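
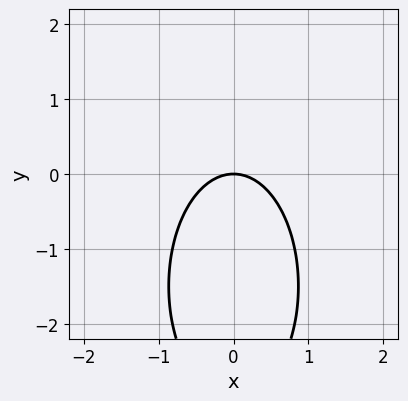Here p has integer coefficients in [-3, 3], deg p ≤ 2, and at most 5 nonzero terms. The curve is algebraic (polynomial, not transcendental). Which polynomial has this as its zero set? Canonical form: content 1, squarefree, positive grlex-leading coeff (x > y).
3*x^2 + y^2 + 3*y

First, the degree is 2 — a generic line meets the curve in up to 2 points.
Next, symmetries: the x ↦ −x reflection is a symmetry, so x appears only in even powers.
Next, from the axis intercepts and sections: it meets the x-axis at x = 0 (among the integer gridlines); it meets the y-axis at y = 0 (among the integer gridlines).
Finally, putting this together gives p.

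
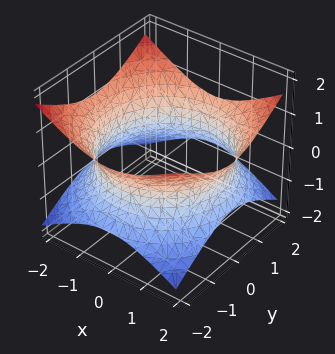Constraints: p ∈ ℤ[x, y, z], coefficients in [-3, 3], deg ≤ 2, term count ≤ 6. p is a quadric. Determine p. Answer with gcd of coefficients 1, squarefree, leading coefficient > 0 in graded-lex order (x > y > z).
x^2 + y^2 - 2*z^2 - 3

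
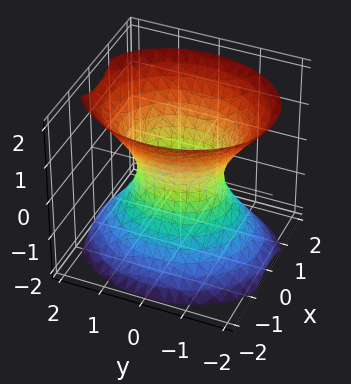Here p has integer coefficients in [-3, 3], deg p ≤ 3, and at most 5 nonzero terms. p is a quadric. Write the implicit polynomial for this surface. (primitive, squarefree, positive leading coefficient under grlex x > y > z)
The degree is 2 — one connected sheet with a waist; a quadric.
Symmetries: mirror symmetry z ↦ −z ⇒ only even powers of z; mirror symmetry y ↦ −y ⇒ only even powers of y; it's symmetric under x → −x, forcing even powers of x.
Observable constraints: it misses every integer gridline on the z-axis; among the integer gridlines, it crosses the y-axis at y ∈ {-1, 1}.
Fitting integer coefficients to these (and the overall shape) gives p.

3*x^2 + 2*y^2 - 2*z^2 - 2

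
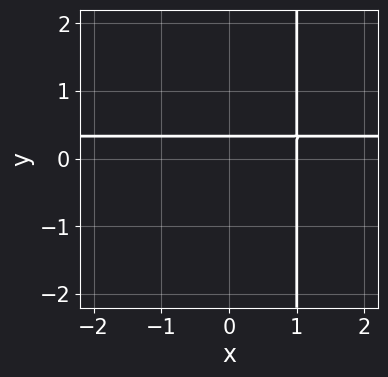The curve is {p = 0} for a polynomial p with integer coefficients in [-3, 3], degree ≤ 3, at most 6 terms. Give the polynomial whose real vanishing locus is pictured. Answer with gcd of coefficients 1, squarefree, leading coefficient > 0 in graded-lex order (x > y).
3*x*y - x - 3*y + 1

(a) deg p = 2. A generic line meets the curve in up to 2 points.
(b) From the axis intercepts and sections: it crosses the x-axis at the gridline x = 1.
(c) Solving for integer coefficients yields p as stated.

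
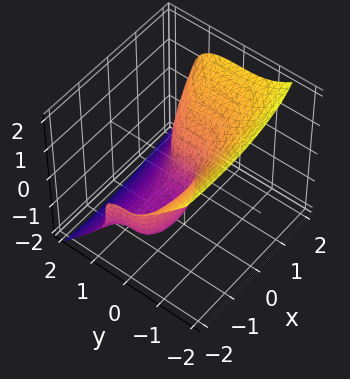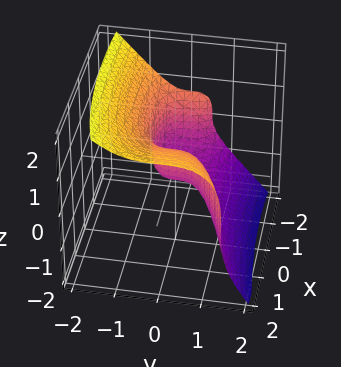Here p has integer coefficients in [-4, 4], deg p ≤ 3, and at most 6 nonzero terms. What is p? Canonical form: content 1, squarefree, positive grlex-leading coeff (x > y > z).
3*y^3 + 2*z^3 - x^2 - 2*x

First, degree: a generic line meets the surface in up to 3 points, so deg p = 3.
Then, observable constraints: among the integer gridlines, it crosses the x-axis at x ∈ {-2, 0}; one y-axis crossing is at y = 0; it crosses the z-axis at the gridline z = 0.
Finally, putting this together gives p.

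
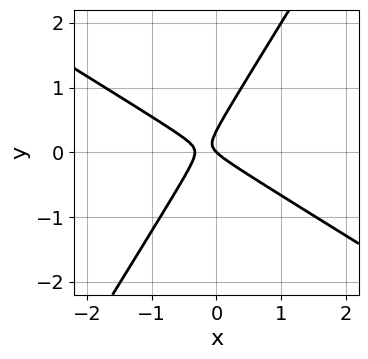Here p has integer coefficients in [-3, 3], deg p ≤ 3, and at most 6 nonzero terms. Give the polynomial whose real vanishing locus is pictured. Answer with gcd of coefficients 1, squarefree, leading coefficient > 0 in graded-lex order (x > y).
First, deg p = 2. No degree-1 curve has this shape.
Next, observable constraints: it crosses the y-axis at the gridline y = 0; it crosses the x-axis at the gridline x = 0.
Finally, solving for integer coefficients yields p as stated.

3*x^2 + 3*x*y - 3*y^2 + x + y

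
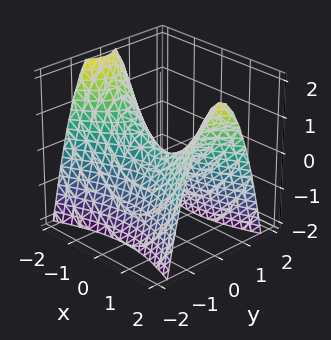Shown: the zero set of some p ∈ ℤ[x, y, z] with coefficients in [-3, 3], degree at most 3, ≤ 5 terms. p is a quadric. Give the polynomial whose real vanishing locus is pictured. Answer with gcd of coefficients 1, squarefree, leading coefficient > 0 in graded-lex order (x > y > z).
First, deg p = 2.
Then, symmetries: mirror symmetry y ↦ −y ⇒ only even powers of y; mirror symmetry x ↦ −x ⇒ only even powers of x.
Then, reading off the gridlines: it crosses the y-axis at the gridline y = 0; it meets the x-axis at x = 0 (among the integer gridlines); one z-axis crossing is at z = 0.
Finally, fitting integer coefficients to these (and the overall shape) gives p.

x^2 - 3*y^2 - 2*z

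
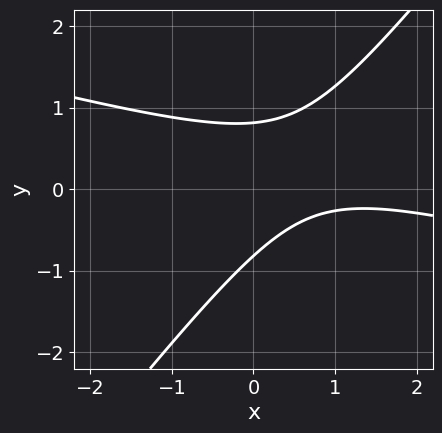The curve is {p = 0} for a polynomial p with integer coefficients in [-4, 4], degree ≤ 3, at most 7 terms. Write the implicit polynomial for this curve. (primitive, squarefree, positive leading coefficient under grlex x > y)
x^2 + 3*x*y - 3*y^2 - 2*x + 2

(a) The degree is 2 — no degree-1 curve has this shape.
(b) Against the integer gridlines: the curve avoids every integer x-axis point in the box.
(c) The integer polynomial consistent with all of this is the stated p.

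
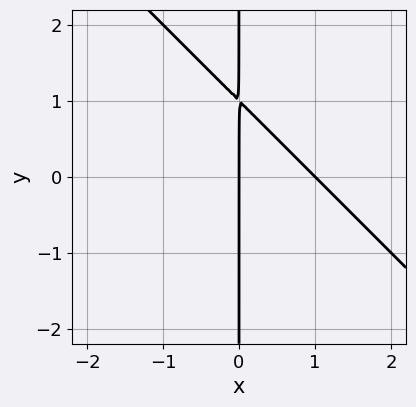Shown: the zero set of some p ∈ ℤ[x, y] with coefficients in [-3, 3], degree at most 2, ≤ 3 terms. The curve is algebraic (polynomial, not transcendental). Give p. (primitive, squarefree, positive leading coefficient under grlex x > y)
x^2 + x*y - x

deg p = 2.
Reading off the gridlines: every point of the y-axis in the box is on the curve; the x-axis gridline crossings are at x ∈ {0, 1}.
Putting this together gives p.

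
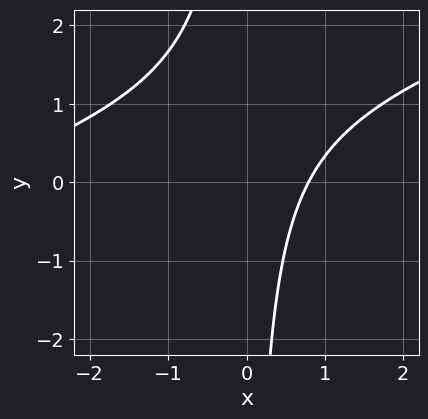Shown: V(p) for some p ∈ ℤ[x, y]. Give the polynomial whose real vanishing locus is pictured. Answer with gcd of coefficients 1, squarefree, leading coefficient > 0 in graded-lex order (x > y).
x^2 - 3*x*y + 3*x - 3

(a) Degree: a generic line meets the curve in up to 2 points, so deg p = 2.
(b) Against the integer gridlines: no y-intercept at any integer in the box.
(c) Together with the visible shape, these determine p as stated.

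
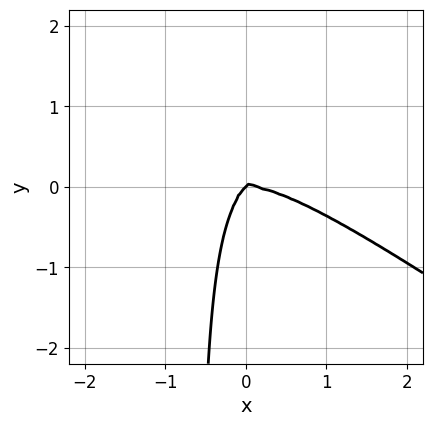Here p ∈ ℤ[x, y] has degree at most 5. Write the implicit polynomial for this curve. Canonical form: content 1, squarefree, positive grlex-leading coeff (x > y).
1. The degree is 4 — a generic line meets the curve in up to 4 points.
2. From the visible intercepts: it crosses the x-axis at the gridline x = 0; it crosses the y-axis at the gridline y = 0.
3. The integer polynomial consistent with all of this is the stated p.

x^4 + 3*x*y^3 + x^2*y - 3*x*y^2 + 2*y^3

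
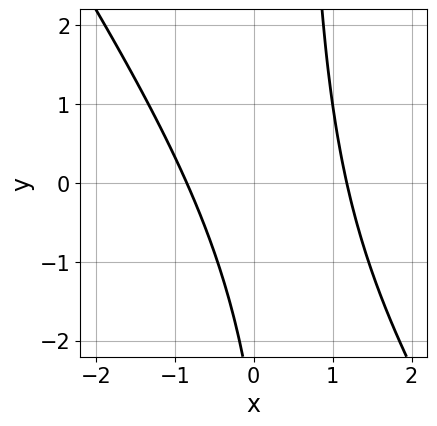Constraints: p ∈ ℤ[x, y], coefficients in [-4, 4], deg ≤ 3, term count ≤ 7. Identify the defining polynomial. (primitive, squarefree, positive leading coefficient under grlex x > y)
deg p = 2. No degree-1 curve has this shape.
From the visible intercepts: it misses every integer gridline on the y-axis.
Solving for integer coefficients yields p as stated.

3*x^2 + 2*x*y - x - y - 3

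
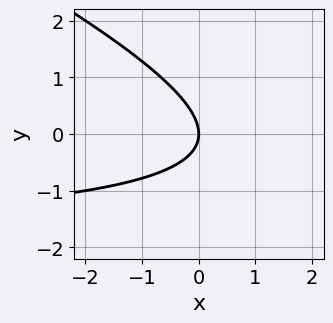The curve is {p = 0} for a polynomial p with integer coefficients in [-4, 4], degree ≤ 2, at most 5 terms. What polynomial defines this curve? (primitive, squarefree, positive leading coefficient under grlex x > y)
1. deg p = 2. The shape is more complex than any degree-1 curve.
2. Checking where it meets the axes: it crosses the x-axis at the gridline x = 0; one y-axis crossing is at y = 0.
3. Fitting integer coefficients to these (and the overall shape) gives p.

x*y + 2*y^2 + 2*x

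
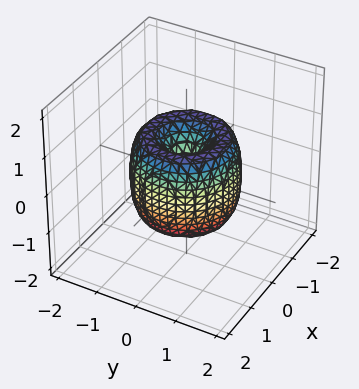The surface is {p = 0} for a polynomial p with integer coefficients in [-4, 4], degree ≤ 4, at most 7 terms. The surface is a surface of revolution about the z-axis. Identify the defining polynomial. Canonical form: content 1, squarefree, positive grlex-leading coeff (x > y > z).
2*x^4 + 4*x^2*y^2 + 2*y^4 - 3*x^2 - 3*y^2 + z^2

(a) deg p = 4. The shape is more complex than any degree-3 surface.
(b) Symmetries: rotational symmetry about the z-axis ⇒ p depends on x, y only through x² + y².
(c) From the axis intercepts and sections: one z-axis crossing is at z = 0; it meets the x-axis at x = 0 (among the integer gridlines).
(d) Solving for integer coefficients yields p as stated.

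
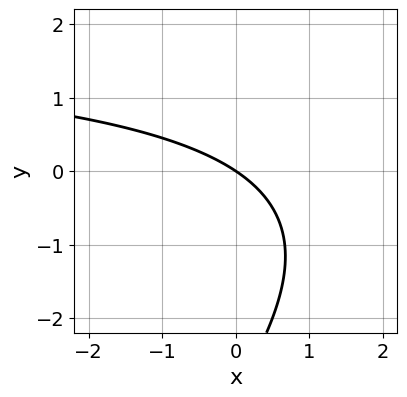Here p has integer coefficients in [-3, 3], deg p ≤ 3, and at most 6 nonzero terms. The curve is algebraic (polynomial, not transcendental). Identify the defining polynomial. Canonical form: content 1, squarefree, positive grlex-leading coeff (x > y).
x*y - y^2 - 2*x - 3*y

1. The degree is 2 — no degree-1 curve has this shape.
2. Checking where it meets the axes: it crosses the x-axis at the gridline x = 0; one y-axis crossing is at y = 0.
3. Together with the visible shape, these determine p as stated.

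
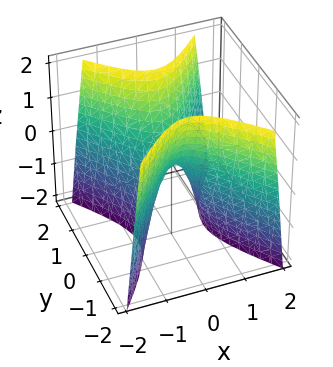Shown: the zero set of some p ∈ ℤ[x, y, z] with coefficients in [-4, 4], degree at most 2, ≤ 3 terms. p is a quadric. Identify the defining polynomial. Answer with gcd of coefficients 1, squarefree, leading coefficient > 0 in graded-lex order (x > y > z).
3*x^2 - 2*y^2 + z

The degree is 2 — a hyperbolic paraboloid; a quadric.
Symmetries: it's symmetric under y → −y, forcing even powers of y; the x ↦ −x reflection is a symmetry, so x appears only in even powers.
Reading off the gridlines: one y-axis crossing is at y = 0; it meets the z-axis at z = 0 (among the integer gridlines).
Putting this together gives p.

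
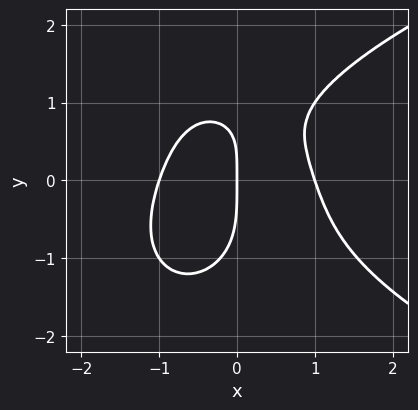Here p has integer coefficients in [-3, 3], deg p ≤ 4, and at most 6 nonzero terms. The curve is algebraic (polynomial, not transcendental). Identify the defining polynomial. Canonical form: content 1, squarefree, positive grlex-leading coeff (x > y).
Degree: a generic line meets the curve in up to 4 points, so deg p = 4.
Checking where it meets the axes: it crosses the y-axis at the gridline y = 0; among the integer gridlines, it crosses the x-axis at x ∈ {-1, 0, 1}.
Together with the visible shape, these determine p as stated.

x^2*y^2 + y^4 - 3*x^3 - 2*x*y + 3*x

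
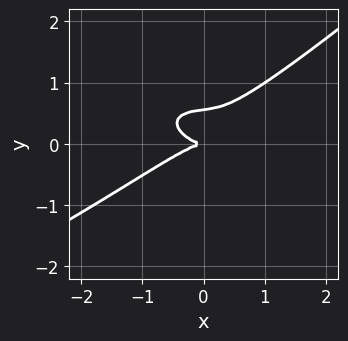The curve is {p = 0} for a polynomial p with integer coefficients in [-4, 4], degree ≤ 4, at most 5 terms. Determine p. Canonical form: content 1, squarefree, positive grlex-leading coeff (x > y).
First, deg p = 4. No degree-3 curve has this shape.
Next, against the integer gridlines: it meets the y-axis at y = 0 (among the integer gridlines); it meets the x-axis at x = 0 (among the integer gridlines).
Finally, these observations pin down the coefficients.

x*y^3 - y^4 + x^3 - 3*y^3 + 2*y^2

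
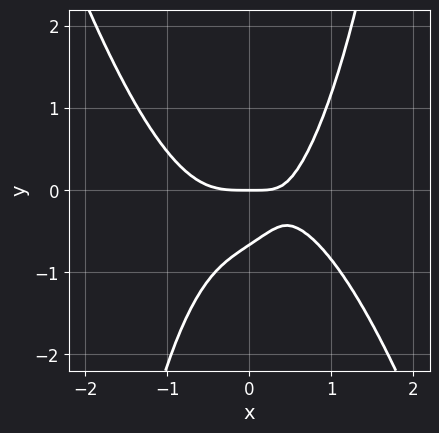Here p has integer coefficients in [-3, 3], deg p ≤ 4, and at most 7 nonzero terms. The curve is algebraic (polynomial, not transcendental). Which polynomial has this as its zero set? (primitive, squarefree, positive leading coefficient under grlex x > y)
3*x^4 + x^3*y + 2*x*y - 3*y^2 - 2*y

Degree: the shape is more complex than any degree-3 curve, so deg p = 4.
Reading off the gridlines: one y-axis crossing is at y = 0; it crosses the x-axis at the gridline x = 0.
The integer polynomial consistent with all of this is the stated p.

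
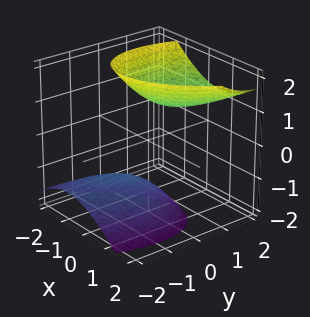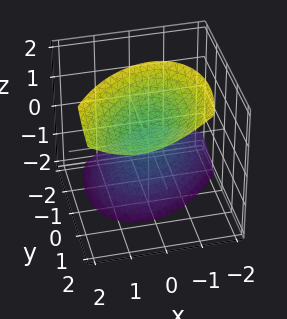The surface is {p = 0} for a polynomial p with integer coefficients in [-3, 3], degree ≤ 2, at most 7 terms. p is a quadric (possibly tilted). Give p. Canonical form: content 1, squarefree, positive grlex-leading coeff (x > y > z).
3*x^2 - 2*x*y + 2*y^2 - 3*y*z - 2*z^2 + 3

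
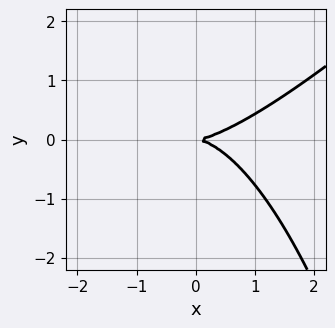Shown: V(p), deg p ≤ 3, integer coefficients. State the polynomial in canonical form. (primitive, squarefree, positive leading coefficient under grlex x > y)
(a) Degree: no degree-2 curve has this shape, so deg p = 3.
(b) From the axis intercepts and sections: one y-axis crossing is at y = 0; it meets the x-axis at x = 0 (among the integer gridlines).
(c) Fitting integer coefficients to these (and the overall shape) gives p.

x^3 - x^2*y - 3*y^2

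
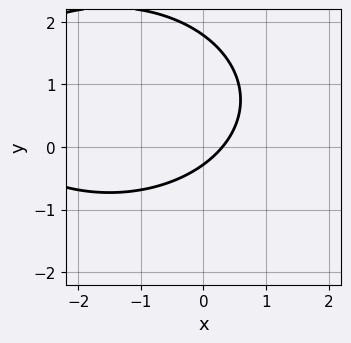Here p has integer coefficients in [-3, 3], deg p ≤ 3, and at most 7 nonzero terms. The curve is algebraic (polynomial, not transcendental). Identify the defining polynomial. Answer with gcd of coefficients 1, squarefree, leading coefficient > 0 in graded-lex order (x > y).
1. Degree: a generic line meets the curve in up to 2 points, so deg p = 2.
2. Putting this together gives p.

x^2 + 2*y^2 + 3*x - 3*y - 1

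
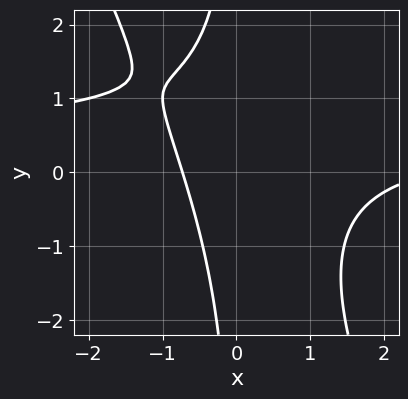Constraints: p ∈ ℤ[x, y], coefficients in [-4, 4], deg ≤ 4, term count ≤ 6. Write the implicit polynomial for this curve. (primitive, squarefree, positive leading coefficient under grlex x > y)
deg p = 3. No degree-2 curve has this shape.
Observable constraints: the curve avoids every integer y-axis point in the box.
Putting this together gives p.

2*x^2*y + x*y^2 - x^2 + 2*x + 2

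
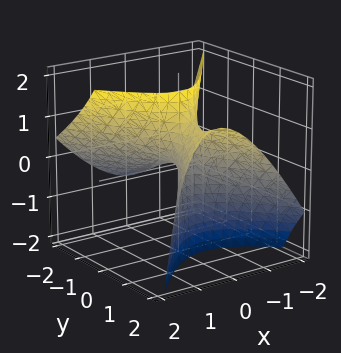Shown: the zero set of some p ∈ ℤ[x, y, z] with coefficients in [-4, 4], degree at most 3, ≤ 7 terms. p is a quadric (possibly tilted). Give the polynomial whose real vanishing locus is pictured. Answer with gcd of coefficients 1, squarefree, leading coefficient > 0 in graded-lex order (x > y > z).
2*x^2 - x*z - y^2 + 2*y*z - z

1. deg p = 2. A generic line meets the surface in up to 2 points.
2. From the axis intercepts and sections: it meets the x-axis at x = 0 (among the integer gridlines); one y-axis crossing is at y = 0; one z-axis crossing is at z = 0.
3. Fitting integer coefficients to these (and the overall shape) gives p.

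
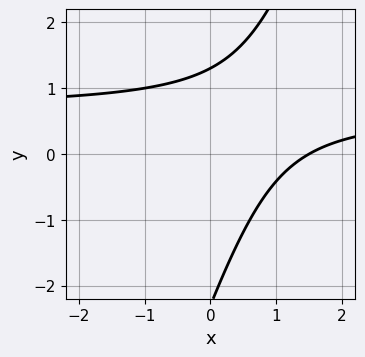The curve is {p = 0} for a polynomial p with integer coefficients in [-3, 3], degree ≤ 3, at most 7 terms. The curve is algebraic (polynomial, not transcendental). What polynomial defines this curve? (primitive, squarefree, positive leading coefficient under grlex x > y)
3*x*y - y^2 - 2*x - y + 3

Degree: a generic line meets the curve in up to 2 points, so deg p = 2.
Solving for integer coefficients yields p as stated.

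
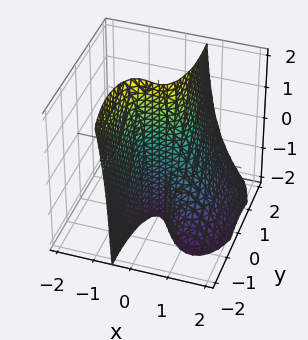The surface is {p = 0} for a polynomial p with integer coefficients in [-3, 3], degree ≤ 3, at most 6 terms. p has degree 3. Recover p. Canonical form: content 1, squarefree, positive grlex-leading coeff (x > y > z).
3*x^3 + 2*x^2*z + x*y^2 - 2*x^2 - 2*y

deg p = 3.
Against the integer gridlines: one y-axis crossing is at y = 0; it meets the x-axis at x = 0 (among the integer gridlines); every point of the z-axis in the box is on the surface.
Together with the visible shape, these determine p as stated.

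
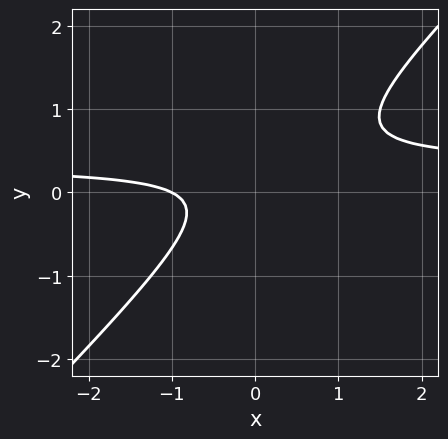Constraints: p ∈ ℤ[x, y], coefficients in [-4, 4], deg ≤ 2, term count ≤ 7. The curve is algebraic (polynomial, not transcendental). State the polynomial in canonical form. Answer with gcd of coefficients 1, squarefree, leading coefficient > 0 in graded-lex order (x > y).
1. The degree is 2 — no degree-1 curve has this shape.
2. Checking where it meets the axes: no y-intercept at any integer in the box; one x-axis crossing is at x = -1.
3. These observations pin down the coefficients.

3*x*y - 3*y^2 - x + y - 1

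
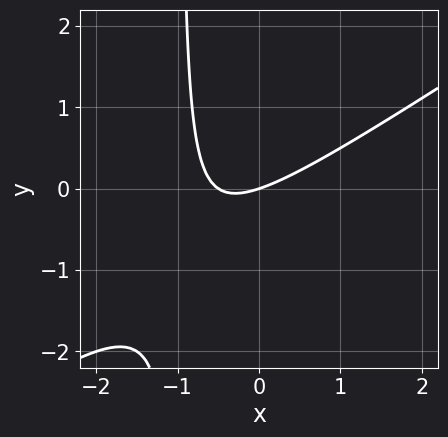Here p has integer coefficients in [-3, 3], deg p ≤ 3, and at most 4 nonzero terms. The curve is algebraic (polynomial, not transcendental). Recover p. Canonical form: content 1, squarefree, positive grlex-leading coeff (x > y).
2*x^2 - 3*x*y + x - 3*y

First, deg p = 2.
Next, from the visible intercepts: one y-axis crossing is at y = 0; it meets the x-axis at x = 0 (among the integer gridlines).
Finally, the integer polynomial consistent with all of this is the stated p.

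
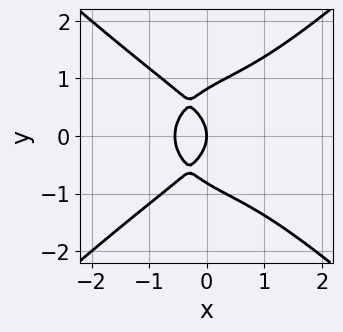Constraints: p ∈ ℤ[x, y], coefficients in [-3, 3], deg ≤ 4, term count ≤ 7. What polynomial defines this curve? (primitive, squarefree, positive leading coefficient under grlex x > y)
2*x^4 - 3*y^4 + 3*x^2 + 2*y^2 + 2*x

(a) The degree is 4 — the shape is more complex than any degree-3 curve.
(b) Symmetries: the y ↦ −y reflection is a symmetry, so y appears only in even powers.
(c) Checking where it meets the axes: one x-axis crossing is at x = 0; it meets the y-axis at y = 0 (among the integer gridlines).
(d) Solving for integer coefficients yields p as stated.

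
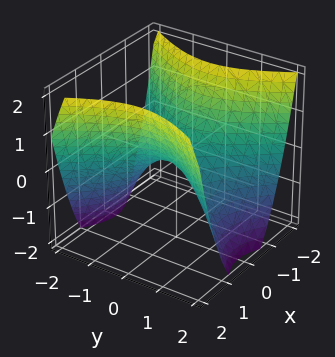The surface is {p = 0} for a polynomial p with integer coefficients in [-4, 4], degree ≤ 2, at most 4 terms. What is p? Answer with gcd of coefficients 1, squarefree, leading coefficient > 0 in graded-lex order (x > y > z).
1. deg p = 2. A saddle surface; a quadric.
2. Symmetries: mirror symmetry y ↦ −y ⇒ only even powers of y; it's symmetric under x → −x, forcing even powers of x.
3. Reading off the gridlines: one z-axis crossing is at z = 0; it meets the y-axis at y = 0 (among the integer gridlines); it crosses the x-axis at the gridline x = 0.
4. These observations pin down the coefficients.

3*x^2 - 2*y^2 - 3*z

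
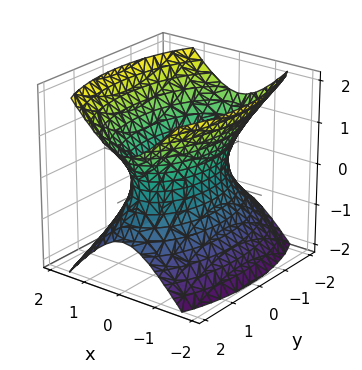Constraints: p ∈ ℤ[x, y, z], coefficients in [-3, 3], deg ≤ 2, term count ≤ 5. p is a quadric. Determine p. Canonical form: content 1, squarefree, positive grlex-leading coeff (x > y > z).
3*x^2 + y^2 - 2*z^2 - 2

1. deg p = 2.
2. Symmetries: the z ↦ −z reflection is a symmetry, so z appears only in even powers; it's symmetric under y → −y, forcing even powers of y; mirror symmetry x ↦ −x ⇒ only even powers of x.
3. Observable constraints: no z-intercept at any integer in the box.
4. Putting this together gives p.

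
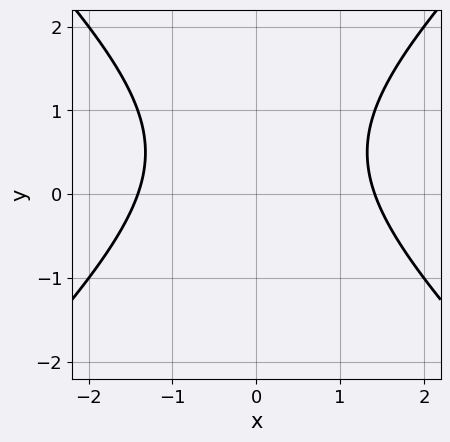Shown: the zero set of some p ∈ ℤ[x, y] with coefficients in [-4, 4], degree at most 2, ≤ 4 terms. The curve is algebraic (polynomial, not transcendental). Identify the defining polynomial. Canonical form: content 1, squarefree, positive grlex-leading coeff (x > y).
x^2 - y^2 + y - 2

(a) Degree: no degree-1 curve has this shape, so deg p = 2.
(b) Symmetries: it's symmetric under x → −x, forcing even powers of x.
(c) Checking where it meets the axes: no y-intercept at any integer in the box.
(d) The integer polynomial consistent with all of this is the stated p.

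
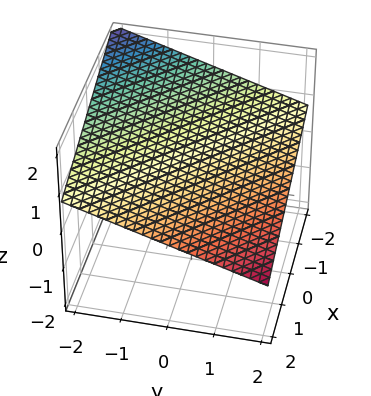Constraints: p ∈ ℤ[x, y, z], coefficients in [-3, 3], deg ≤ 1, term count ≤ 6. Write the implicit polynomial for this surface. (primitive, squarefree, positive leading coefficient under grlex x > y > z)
(a) Degree: the surface is flat (a plane), so deg p = 1.
(b) From the visible intercepts: it meets the x-axis at x = 2 (among the integer gridlines); one y-axis crossing is at y = 2.
(c) Putting this together gives p.

x + y + 3*z - 2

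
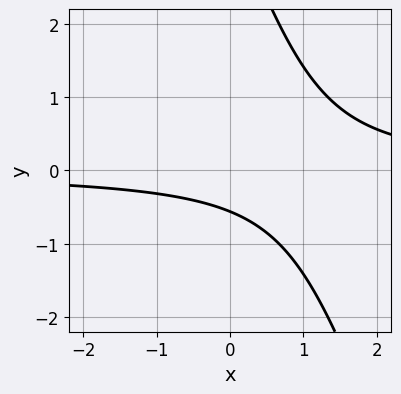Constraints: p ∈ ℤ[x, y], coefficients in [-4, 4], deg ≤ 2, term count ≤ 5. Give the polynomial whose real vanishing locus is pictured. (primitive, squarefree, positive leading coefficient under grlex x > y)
(a) The degree is 2 — no degree-1 curve has this shape.
(b) Observable constraints: the curve avoids every integer x-axis point in the box.
(c) The integer polynomial consistent with all of this is the stated p.

3*x*y + y^2 - 3*y - 2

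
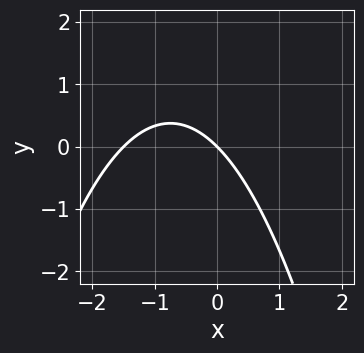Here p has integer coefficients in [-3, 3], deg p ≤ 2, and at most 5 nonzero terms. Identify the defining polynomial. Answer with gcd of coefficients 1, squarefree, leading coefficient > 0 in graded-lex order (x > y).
2*x^2 + 3*x + 3*y

1. The degree is 2 — the shape is more complex than any degree-1 curve.
2. Observable constraints: it meets the y-axis at y = 0 (among the integer gridlines); one x-axis crossing is at x = 0.
3. The integer polynomial consistent with all of this is the stated p.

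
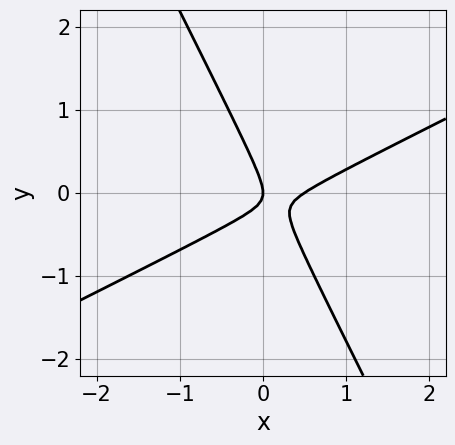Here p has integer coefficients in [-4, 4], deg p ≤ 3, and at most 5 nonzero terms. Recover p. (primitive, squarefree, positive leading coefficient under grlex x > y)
2*x^2 - 3*x*y - 2*y^2 - x

(a) deg p = 2. No degree-1 curve has this shape.
(b) From the visible intercepts: it meets the y-axis at y = 0 (among the integer gridlines); it crosses the x-axis at the gridline x = 0.
(c) Assembling these constraints gives the stated polynomial.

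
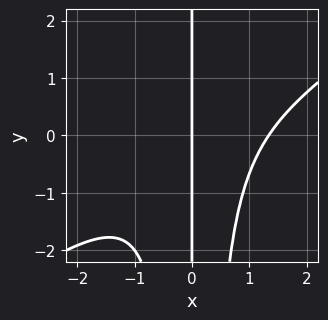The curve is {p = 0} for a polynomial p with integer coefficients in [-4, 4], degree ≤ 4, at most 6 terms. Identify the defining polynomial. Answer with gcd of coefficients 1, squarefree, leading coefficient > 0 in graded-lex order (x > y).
2*x^4 - 3*x^3*y - x^3 - 3*x

First, degree: the shape is more complex than any degree-3 curve, so deg p = 4.
Then, against the integer gridlines: the visible y-axis segment lies entirely on the curve; it meets the x-axis at x = 0 (among the integer gridlines).
Finally, the integer polynomial consistent with all of this is the stated p.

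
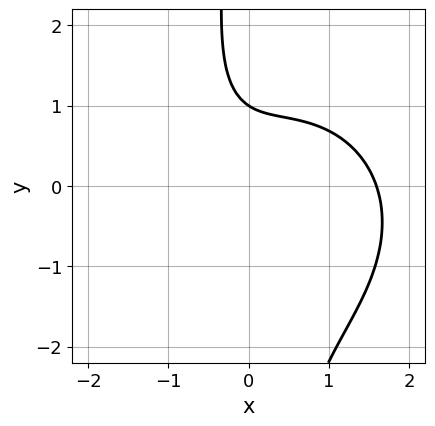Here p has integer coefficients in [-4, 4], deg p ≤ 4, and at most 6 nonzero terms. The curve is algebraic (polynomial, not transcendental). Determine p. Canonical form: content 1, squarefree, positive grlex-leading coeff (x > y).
2*x^3 + 2*x*y^2 - 2*x^2 + 3*y - 3

deg p = 3. A generic line meets the curve in up to 3 points.
From the axis intercepts and sections: it meets the y-axis at y = 1 (among the integer gridlines).
Fitting integer coefficients to these (and the overall shape) gives p.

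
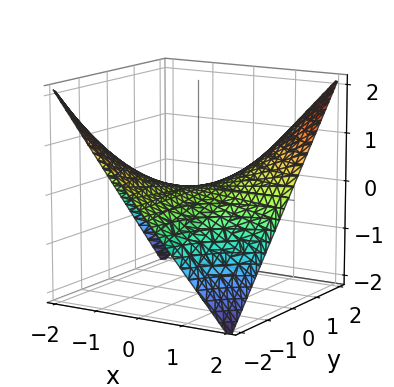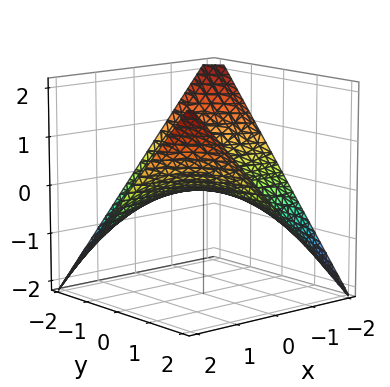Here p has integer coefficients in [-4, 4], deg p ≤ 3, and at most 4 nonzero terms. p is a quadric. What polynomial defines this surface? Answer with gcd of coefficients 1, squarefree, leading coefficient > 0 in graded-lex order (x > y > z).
(a) deg p = 2. A hyperbolic paraboloid; a quadric.
(b) Against the integer gridlines: every point of the x-axis in the box is on the surface; it crosses the z-axis at the gridline z = 0.
(c) Together with the visible shape, these determine p as stated. Check: (0, -2, 0) on the y-axis lies on the surface, and p(0, -2, 0) = 0. ✓

x*y - 2*z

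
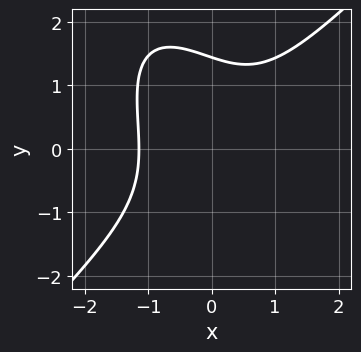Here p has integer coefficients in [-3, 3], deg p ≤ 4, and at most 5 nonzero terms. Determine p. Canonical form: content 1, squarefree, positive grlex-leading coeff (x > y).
2*x^3 - x*y^2 - y^3 + 3

The degree is 3 — the shape is more complex than any degree-2 curve.
The integer polynomial consistent with all of this is the stated p.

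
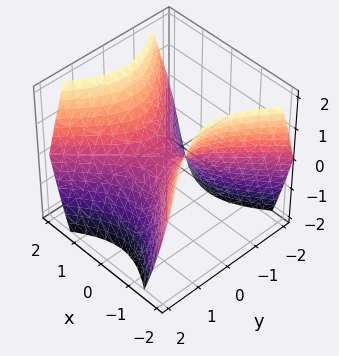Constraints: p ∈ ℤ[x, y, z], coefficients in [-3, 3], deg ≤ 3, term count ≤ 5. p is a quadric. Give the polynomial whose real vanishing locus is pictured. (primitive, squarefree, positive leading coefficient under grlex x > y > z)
The degree is 2 — a saddle surface; a quadric.
Symmetries: mirror symmetry y ↦ −y ⇒ only even powers of y; it's symmetric under x → −x, forcing even powers of x.
Reading off the gridlines: one z-axis crossing is at z = 0; one x-axis crossing is at x = 0; it crosses the y-axis at the gridline y = 0.
Together with the visible shape, these determine p as stated.

x^2 - y^2 - z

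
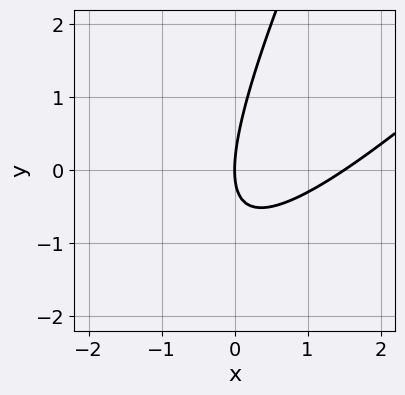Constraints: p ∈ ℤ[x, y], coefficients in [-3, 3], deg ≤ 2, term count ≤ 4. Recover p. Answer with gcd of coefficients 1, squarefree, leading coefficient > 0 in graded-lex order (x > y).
2*x^2 - 3*x*y + y^2 - 3*x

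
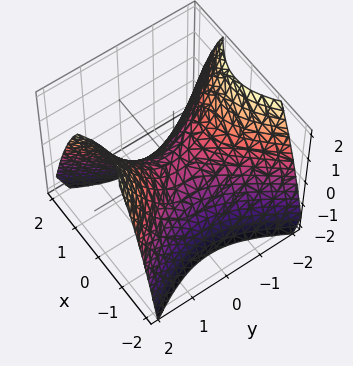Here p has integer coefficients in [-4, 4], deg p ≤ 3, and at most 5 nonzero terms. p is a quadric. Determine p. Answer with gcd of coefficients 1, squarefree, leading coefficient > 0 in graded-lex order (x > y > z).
3*x^2 - 2*y^2 + 3*z

First, degree: a hyperbolic paraboloid; a quadric, so deg p = 2.
Next, symmetries: the y ↦ −y reflection is a symmetry, so y appears only in even powers; it's symmetric under x → −x, forcing even powers of x.
Then, against the integer gridlines: one x-axis crossing is at x = 0; one y-axis crossing is at y = 0; one z-axis crossing is at z = 0.
Finally, putting this together gives p.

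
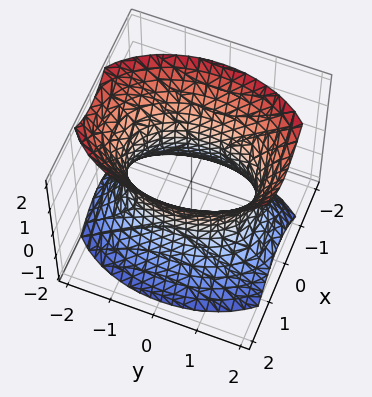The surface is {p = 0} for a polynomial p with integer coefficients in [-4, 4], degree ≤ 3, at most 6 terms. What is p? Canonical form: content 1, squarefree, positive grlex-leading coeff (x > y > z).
First, degree: an hourglass — one-sheet hyperboloid; a quadric, so deg p = 2.
Then, symmetries: the x ↦ −x reflection is a symmetry, so x appears only in even powers; it's symmetric under y → −y, forcing even powers of y; mirror symmetry z ↦ −z ⇒ only even powers of z.
Next, checking where it meets the axes: the x-axis gridline crossings are at x ∈ {-1, 1}; the surface avoids every integer z-axis point in the box.
Finally, these observations pin down the coefficients.

2*x^2 + y^2 - z^2 - 2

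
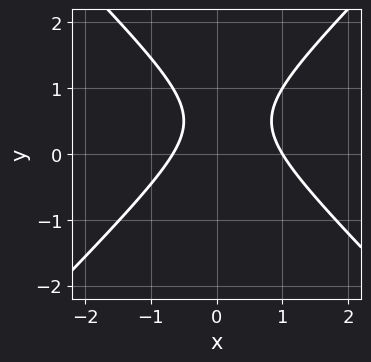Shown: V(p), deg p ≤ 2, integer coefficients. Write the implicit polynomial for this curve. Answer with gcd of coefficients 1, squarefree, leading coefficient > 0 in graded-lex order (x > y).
The degree is 2 — no degree-1 curve has this shape.
Against the integer gridlines: it crosses the x-axis at the gridline x = 1; it misses every integer gridline on the y-axis.
Assembling these constraints gives the stated polynomial.

3*x^2 - 3*y^2 - x + 3*y - 2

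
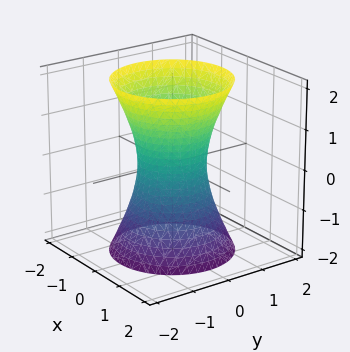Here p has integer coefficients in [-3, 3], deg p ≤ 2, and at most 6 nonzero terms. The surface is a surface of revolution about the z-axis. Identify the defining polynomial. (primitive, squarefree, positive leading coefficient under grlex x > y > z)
3*x^2 + 3*y^2 - z^2 - 2

1. deg p = 2.
2. Symmetry: the z-axis is an axis of rotation, so x and y enter only as x² + y².
3. Checking where it meets the axes: a circular section at z = 2 has radius between 1 and 2; it misses every integer gridline on the z-axis.
4. Matching integer coefficients to the picture gives p.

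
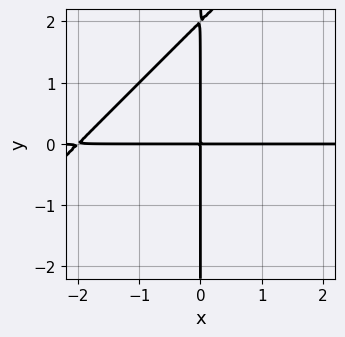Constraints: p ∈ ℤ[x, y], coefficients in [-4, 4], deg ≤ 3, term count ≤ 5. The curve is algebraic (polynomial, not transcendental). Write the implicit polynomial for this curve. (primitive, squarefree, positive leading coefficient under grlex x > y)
x^2*y - x*y^2 + 2*x*y

(a) deg p = 3. A generic line meets the curve in up to 3 points.
(b) Reading off the gridlines: the visible x-axis segment lies entirely on the curve; every point of the y-axis in the box is on the curve.
(c) Matching integer coefficients to the picture gives p.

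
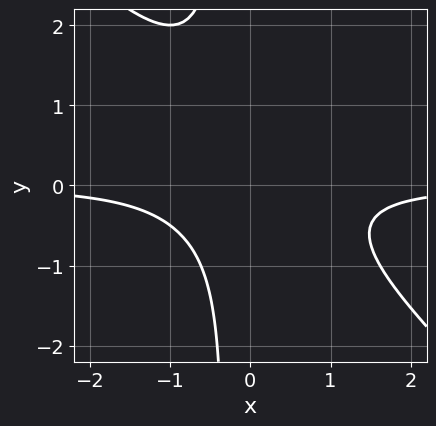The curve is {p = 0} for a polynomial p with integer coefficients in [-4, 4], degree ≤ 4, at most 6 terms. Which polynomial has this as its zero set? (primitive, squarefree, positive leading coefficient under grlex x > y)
3*x^2*y + 3*x*y^2 + y^2 + 2

1. Degree: the shape is more complex than any degree-2 curve, so deg p = 3.
2. Checking where it meets the axes: the curve avoids every integer y-axis point in the box; it misses every integer gridline on the x-axis.
3. Putting this together gives p.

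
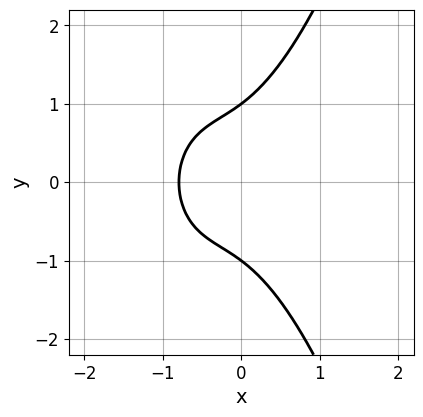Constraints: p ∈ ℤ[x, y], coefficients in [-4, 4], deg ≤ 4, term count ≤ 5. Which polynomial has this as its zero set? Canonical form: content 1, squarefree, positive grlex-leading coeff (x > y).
Degree: a generic line meets the curve in up to 3 points, so deg p = 3.
Symmetries: the y ↦ −y reflection is a symmetry, so y appears only in even powers.
From the visible intercepts: the y-axis gridline crossings are at y ∈ {-1, 1}.
The integer polynomial consistent with all of this is the stated p.

3*x^3 + 3*x^2 - 2*y^2 + 3*x + 2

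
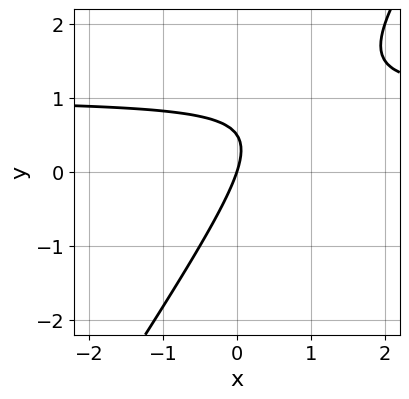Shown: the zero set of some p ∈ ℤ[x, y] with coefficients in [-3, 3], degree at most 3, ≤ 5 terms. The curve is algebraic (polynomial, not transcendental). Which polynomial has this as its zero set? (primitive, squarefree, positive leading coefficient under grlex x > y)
The degree is 2 — no degree-1 curve has this shape.
Checking where it meets the axes: it meets the x-axis at x = 0 (among the integer gridlines); one y-axis crossing is at y = 0.
Assembling these constraints gives the stated polynomial.

3*x*y - 2*y^2 - 3*x + y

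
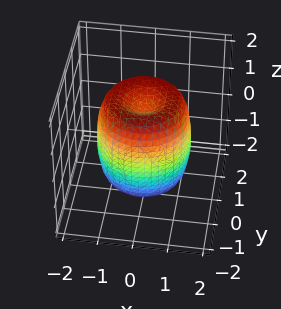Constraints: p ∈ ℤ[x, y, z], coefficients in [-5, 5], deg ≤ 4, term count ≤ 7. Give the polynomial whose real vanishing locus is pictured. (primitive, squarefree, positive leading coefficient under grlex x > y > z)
2*x^4 + 4*x^2*y^2 + 2*y^4 - 3*x^2 - 3*y^2 + z^2 - 1

Degree: the shape is more complex than any degree-3 surface, so deg p = 4.
By symmetry, every cross-section ⟂ z is a circle, so x, y appear only via x² + y².
Checking where it meets the axes: a circular section at z = -1 has radius between 1 and 2; the z-axis gridline crossings are at z ∈ {-1, 1}.
These observations pin down the coefficients.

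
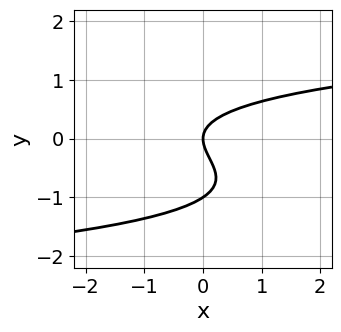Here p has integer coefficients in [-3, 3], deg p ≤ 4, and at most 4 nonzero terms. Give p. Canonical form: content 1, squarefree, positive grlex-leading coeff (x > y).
1. The degree is 3 — the shape is more complex than any degree-2 curve.
2. From the visible intercepts: the y-axis gridline crossings are at y ∈ {-1, 0}; it meets the x-axis at x = 0 (among the integer gridlines).
3. Assembling these constraints gives the stated polynomial.

3*y^3 + 3*y^2 - 2*x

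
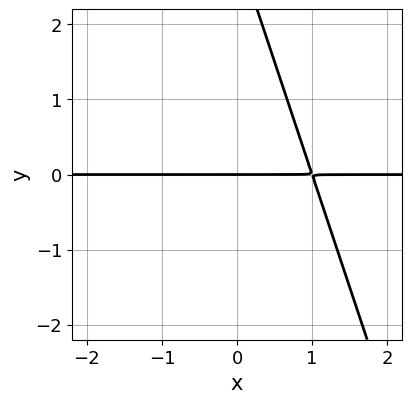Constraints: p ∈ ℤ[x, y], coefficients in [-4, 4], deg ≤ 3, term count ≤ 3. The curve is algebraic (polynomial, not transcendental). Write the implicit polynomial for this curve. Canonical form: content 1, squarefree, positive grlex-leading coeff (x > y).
deg p = 2. No degree-1 curve has this shape.
Observable constraints: the visible x-axis segment lies entirely on the curve; it crosses the y-axis at the gridline y = 0.
These observations pin down the coefficients.

3*x*y + y^2 - 3*y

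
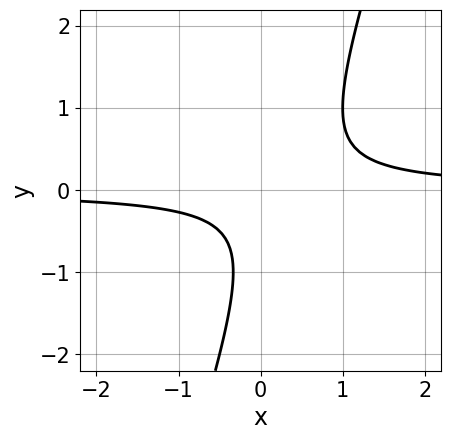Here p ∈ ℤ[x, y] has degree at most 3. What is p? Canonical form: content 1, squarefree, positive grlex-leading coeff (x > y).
3*x*y - y^2 - y - 1

(a) deg p = 2. No degree-1 curve has this shape.
(b) Observable constraints: the curve avoids every integer x-axis point in the box; the curve avoids every integer y-axis point in the box.
(c) Putting this together gives p.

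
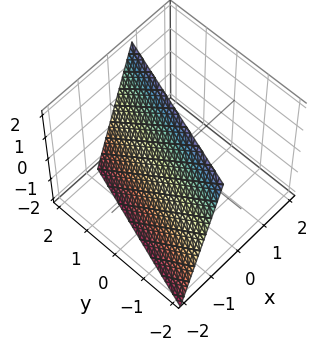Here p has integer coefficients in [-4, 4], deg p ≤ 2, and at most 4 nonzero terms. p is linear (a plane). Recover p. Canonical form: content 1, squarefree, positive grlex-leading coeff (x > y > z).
3*x - y - z + 2

First, the degree is 1 — every cross-section is a straight line — this is a plane.
Next, against the integer gridlines: it meets the z-axis at z = 2 (among the integer gridlines); one y-axis crossing is at y = 2.
Finally, matching integer coefficients to the picture gives p.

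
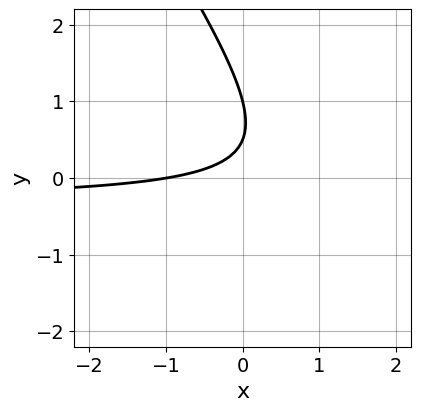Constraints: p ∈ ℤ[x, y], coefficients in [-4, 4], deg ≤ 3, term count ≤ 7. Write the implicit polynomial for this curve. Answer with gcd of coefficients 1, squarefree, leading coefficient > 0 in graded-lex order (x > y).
First, deg p = 2. The shape is more complex than any degree-1 curve.
Then, observable constraints: it crosses the y-axis at the gridline y = 1; it meets the x-axis at x = -1 (among the integer gridlines).
Finally, matching integer coefficients to the picture gives p.

3*x*y + 2*y^2 + x - 3*y + 1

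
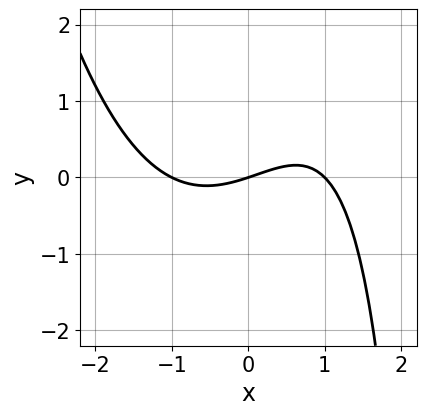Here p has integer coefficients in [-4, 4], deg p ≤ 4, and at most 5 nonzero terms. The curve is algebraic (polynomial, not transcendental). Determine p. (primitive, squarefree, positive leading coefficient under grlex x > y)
1. Degree: the shape is more complex than any degree-2 curve, so deg p = 3.
2. Reading off the gridlines: the x-axis gridline crossings are at x ∈ {-1, 0, 1}; one y-axis crossing is at y = 0.
3. These observations pin down the coefficients.

x^3 - x*y - x + 3*y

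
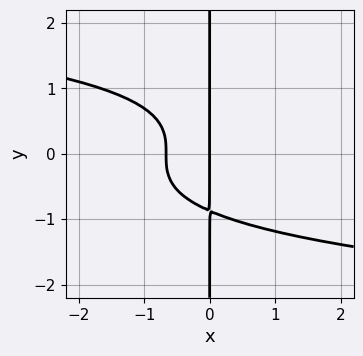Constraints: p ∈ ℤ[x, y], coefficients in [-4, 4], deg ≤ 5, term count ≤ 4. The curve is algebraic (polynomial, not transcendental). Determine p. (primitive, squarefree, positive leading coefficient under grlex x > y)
3*x*y^3 + 3*x^2 + 2*x

(a) deg p = 4. The shape is more complex than any degree-3 curve.
(b) Against the integer gridlines: every point of the y-axis in the box is on the curve; it meets the x-axis at x = 0 (among the integer gridlines).
(c) The integer polynomial consistent with all of this is the stated p.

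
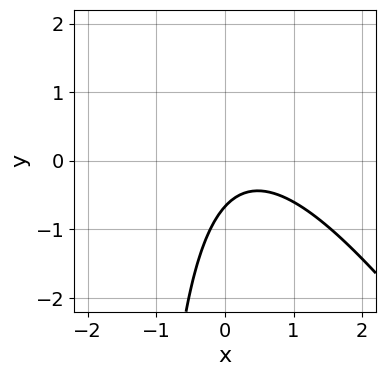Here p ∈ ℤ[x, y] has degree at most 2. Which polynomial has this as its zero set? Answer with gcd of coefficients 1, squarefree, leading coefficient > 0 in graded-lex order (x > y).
3*x^2 + 2*x*y - 2*x + 3*y + 2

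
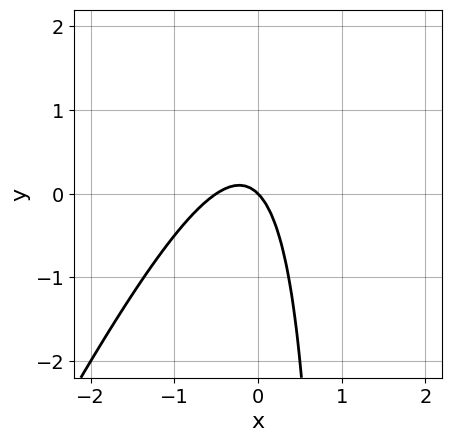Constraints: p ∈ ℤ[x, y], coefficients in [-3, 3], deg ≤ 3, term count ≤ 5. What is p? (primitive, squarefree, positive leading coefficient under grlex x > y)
2*x^2 - x*y + x + y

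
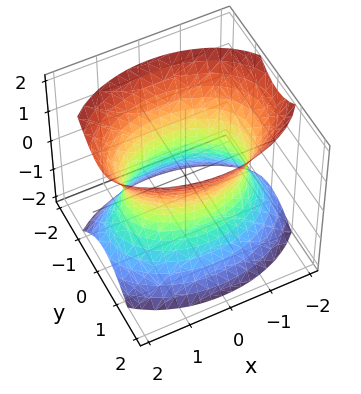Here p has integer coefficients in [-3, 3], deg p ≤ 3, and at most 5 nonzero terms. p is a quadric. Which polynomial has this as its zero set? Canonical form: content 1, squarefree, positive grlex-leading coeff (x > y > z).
x^2 + 2*y^2 - z^2 - 2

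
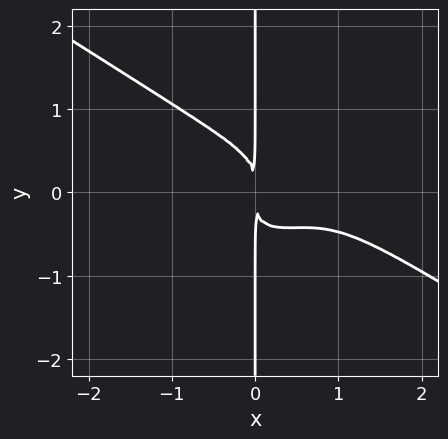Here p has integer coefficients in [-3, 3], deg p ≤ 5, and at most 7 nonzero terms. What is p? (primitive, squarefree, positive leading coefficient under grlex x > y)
2*x^4 - 3*x^2*y^2 + 3*x*y^3 - 3*x^3 + 2*x^2

1. The degree is 4 — a generic line meets the curve in up to 4 points.
2. Observable constraints: the visible y-axis segment lies entirely on the curve.
3. The integer polynomial consistent with all of this is the stated p.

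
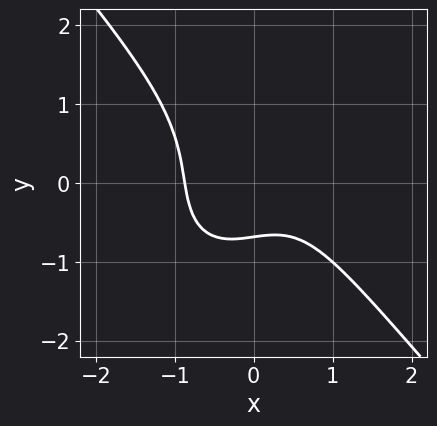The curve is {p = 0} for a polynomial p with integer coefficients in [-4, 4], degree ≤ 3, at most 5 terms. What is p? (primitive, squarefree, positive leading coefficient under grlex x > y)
3*x^3 + 2*y^3 + x*y + 2*y + 2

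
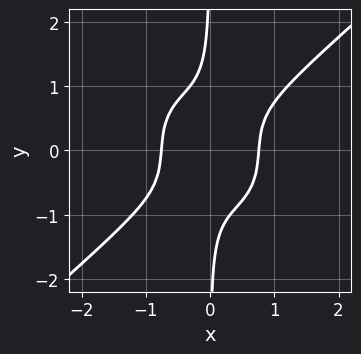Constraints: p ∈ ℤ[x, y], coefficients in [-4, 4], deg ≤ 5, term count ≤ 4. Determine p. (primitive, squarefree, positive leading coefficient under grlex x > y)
3*x^4 - x^3*y - 3*x*y^3 - 1

(a) deg p = 4. A generic line meets the curve in up to 4 points.
(b) Against the integer gridlines: no y-intercept at any integer in the box.
(c) Together with the visible shape, these determine p as stated.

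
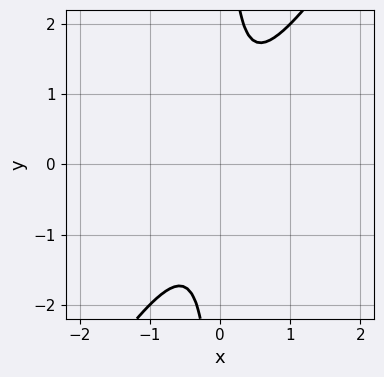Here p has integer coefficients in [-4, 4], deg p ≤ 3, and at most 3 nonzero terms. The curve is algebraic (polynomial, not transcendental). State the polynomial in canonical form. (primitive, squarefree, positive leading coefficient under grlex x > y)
3*x^2 - 2*x*y + 1

deg p = 2. A generic line meets the curve in up to 2 points.
Reading off the gridlines: it misses every integer gridline on the x-axis; the curve avoids every integer y-axis point in the box.
The integer polynomial consistent with all of this is the stated p.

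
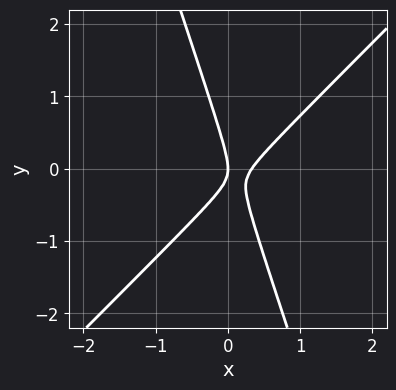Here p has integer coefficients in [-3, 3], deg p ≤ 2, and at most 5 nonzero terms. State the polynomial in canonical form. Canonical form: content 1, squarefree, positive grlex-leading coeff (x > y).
(a) deg p = 2.
(b) From the visible intercepts: it meets the y-axis at y = 0 (among the integer gridlines); it crosses the x-axis at the gridline x = 0.
(c) These observations pin down the coefficients.

3*x^2 - 2*x*y - y^2 - x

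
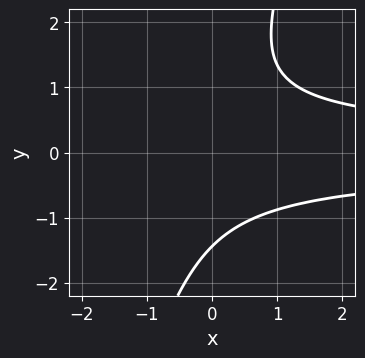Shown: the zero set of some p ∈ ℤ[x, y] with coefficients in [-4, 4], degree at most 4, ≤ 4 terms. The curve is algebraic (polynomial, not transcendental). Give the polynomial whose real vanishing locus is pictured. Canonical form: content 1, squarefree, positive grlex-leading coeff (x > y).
1. deg p = 3. A generic line meets the curve in up to 3 points.
2. From the axis intercepts and sections: the curve avoids every integer x-axis point in the box.
3. These observations pin down the coefficients.

3*x*y^2 - y^3 - 3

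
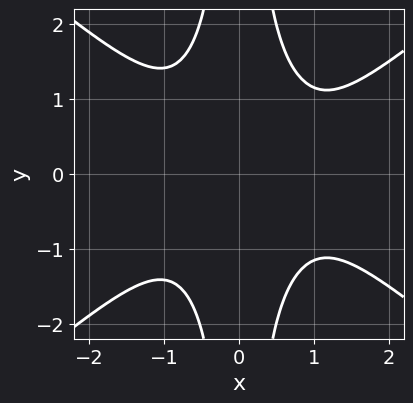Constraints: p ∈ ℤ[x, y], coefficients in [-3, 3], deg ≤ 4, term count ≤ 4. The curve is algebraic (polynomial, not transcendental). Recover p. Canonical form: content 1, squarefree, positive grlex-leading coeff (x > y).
2*x^4 - 3*x^2*y^2 - x^3 + 3

First, degree: a generic line meets the curve in up to 4 points, so deg p = 4.
Next, symmetries: mirror symmetry y ↦ −y ⇒ only even powers of y.
Next, against the integer gridlines: it misses every integer gridline on the x-axis; it misses every integer gridline on the y-axis.
Finally, together with the visible shape, these determine p as stated.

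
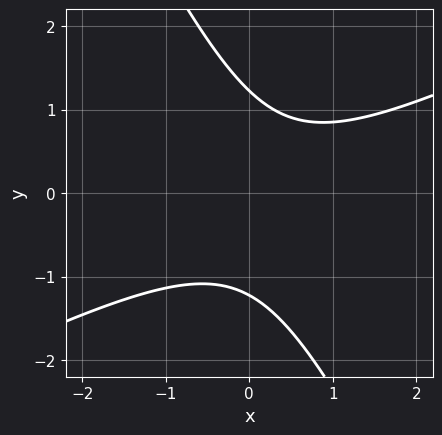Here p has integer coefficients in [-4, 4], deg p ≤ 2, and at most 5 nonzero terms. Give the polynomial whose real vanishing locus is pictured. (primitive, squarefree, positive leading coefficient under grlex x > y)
2*x^2 - 3*x*y - 2*y^2 - x + 3

1. deg p = 2. No degree-1 curve has this shape.
2. From the axis intercepts and sections: no x-intercept at any integer in the box.
3. Assembling these constraints gives the stated polynomial.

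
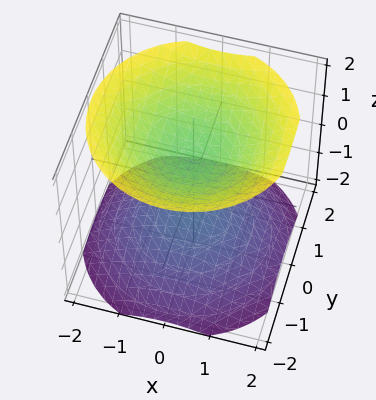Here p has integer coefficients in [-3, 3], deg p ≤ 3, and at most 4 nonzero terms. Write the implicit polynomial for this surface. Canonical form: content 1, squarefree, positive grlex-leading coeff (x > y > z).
The picture has 2 separate pieces.
Degree: two sheets facing apart; a quadric, so deg p = 2.
Symmetries: rotational symmetry about the z-axis ⇒ p depends on x, y only through x² + y²; the z ↦ −z reflection is a symmetry, so z appears only in even powers.
Against the integer gridlines: it misses every integer gridline on the y-axis; among the integer gridlines, it crosses the z-axis at z ∈ {-1, 1}.
Putting this together gives p.

2*x^2 + 2*y^2 - 3*z^2 + 3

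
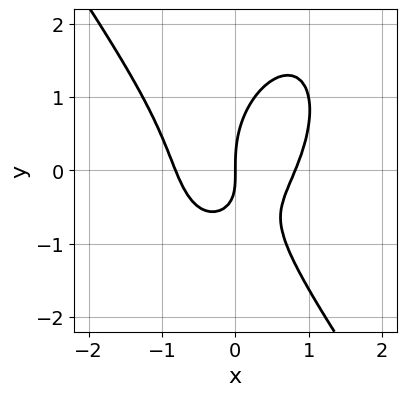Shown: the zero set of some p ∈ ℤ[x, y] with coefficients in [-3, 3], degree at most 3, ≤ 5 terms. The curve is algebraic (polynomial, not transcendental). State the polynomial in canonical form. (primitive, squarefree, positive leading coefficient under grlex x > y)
3*x^3 + y^3 - 2*x*y - 2*x

(a) Degree: no degree-2 curve has this shape, so deg p = 3.
(b) Observable constraints: it meets the y-axis at y = 0 (among the integer gridlines); one x-axis crossing is at x = 0.
(c) Fitting integer coefficients to these (and the overall shape) gives p.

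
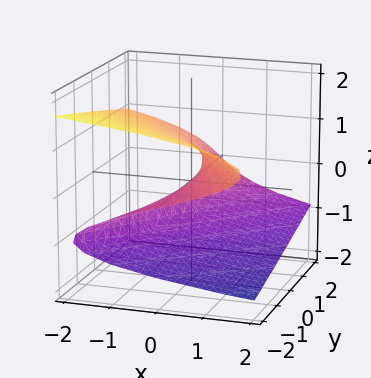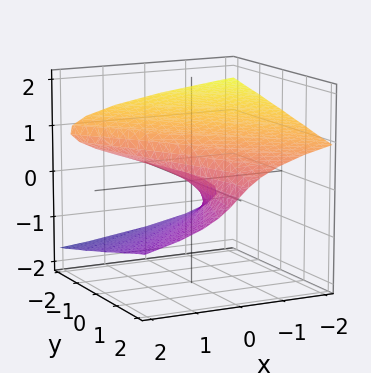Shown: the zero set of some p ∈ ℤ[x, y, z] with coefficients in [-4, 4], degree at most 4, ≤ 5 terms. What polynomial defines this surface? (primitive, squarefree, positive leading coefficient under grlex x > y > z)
3*z^3 + 2*y*z + 2*x - 2*z

1. Degree: no degree-2 surface has this shape, so deg p = 3.
2. Reading off the gridlines: the visible y-axis segment lies entirely on the surface; it crosses the z-axis at the gridline z = 0.
3. Matching integer coefficients to the picture gives p.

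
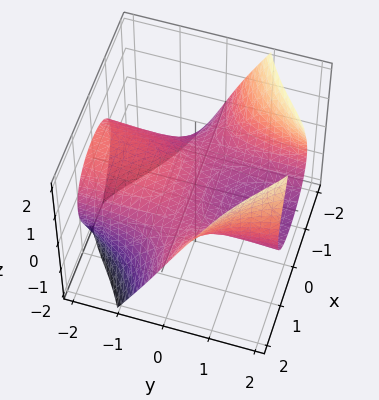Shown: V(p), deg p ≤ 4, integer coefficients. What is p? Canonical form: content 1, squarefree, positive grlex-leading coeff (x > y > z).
deg p = 3.
Observable constraints: it crosses the z-axis at the gridline z = 0; one y-axis crossing is at y = 0.
The integer polynomial consistent with all of this is the stated p.

2*x^2*y + 2*y*z^2 - z^3 - 2*y - 3*z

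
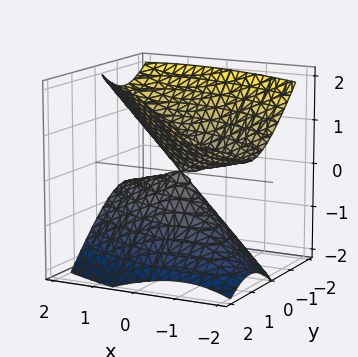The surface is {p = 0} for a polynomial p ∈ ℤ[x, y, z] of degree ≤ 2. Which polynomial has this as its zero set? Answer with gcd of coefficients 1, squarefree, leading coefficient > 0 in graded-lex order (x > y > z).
x^2 + 2*x*y + x*z + 2*y^2 - 2*z^2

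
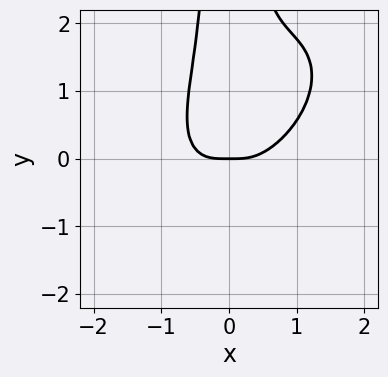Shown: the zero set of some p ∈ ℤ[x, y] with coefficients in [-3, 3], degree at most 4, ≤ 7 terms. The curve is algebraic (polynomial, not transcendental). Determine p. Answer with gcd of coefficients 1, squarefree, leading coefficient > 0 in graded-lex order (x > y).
3*x^4 - 3*x^3*y + 3*x^2*y^2 - 3*x^2*y - y

First, deg p = 4. No degree-3 curve has this shape.
Then, reading off the gridlines: one y-axis crossing is at y = 0; it crosses the x-axis at the gridline x = 0.
Finally, fitting integer coefficients to these (and the overall shape) gives p.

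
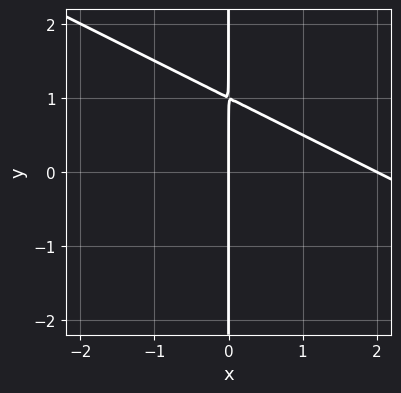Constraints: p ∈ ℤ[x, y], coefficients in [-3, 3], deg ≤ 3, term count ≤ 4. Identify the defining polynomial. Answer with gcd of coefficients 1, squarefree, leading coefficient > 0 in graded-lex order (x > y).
(a) deg p = 2. A generic line meets the curve in up to 2 points.
(b) Checking where it meets the axes: the x-axis gridline crossings are at x ∈ {0, 2}; every point of the y-axis in the box is on the curve.
(c) These observations pin down the coefficients.

x^2 + 2*x*y - 2*x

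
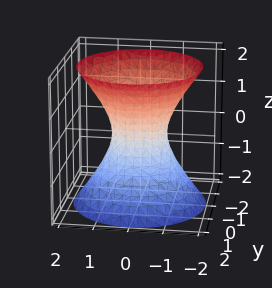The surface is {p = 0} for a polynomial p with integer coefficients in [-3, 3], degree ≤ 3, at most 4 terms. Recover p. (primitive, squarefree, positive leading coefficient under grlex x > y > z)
3*x^2 + 3*y^2 - 2*z^2 - 2

(a) Degree: an hourglass — one-sheet hyperboloid; a quadric, so deg p = 2.
(b) Symmetries: mirror symmetry z ↦ −z ⇒ only even powers of z; rotational symmetry about the z-axis ⇒ p depends on x, y only through x² + y².
(c) Reading off the gridlines: no z-intercept at any integer in the box; a circular section at z = -1 has radius between 1 and 2.
(d) The integer polynomial consistent with all of this is the stated p.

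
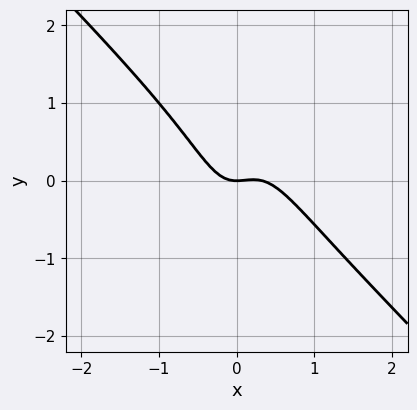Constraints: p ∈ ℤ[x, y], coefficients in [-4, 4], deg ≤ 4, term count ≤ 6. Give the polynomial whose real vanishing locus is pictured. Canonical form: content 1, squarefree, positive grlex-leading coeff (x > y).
(a) deg p = 3. The shape is more complex than any degree-2 curve.
(b) Checking where it meets the axes: it crosses the y-axis at the gridline y = 0; it crosses the x-axis at the gridline x = 0.
(c) Putting this together gives p.

3*x^3 + 2*x^2*y - x*y^2 - x^2 + y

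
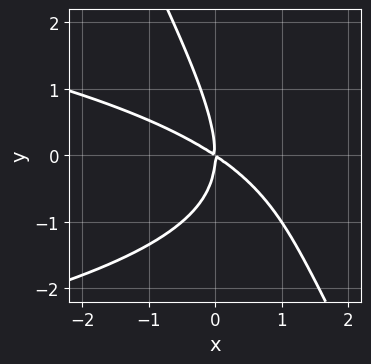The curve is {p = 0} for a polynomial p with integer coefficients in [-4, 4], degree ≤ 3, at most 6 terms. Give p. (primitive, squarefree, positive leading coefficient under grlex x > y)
2*x*y^2 + y^3 + 2*x^2 + 3*x*y

1. deg p = 3. The shape is more complex than any degree-2 curve.
2. Against the integer gridlines: it meets the x-axis at x = 0 (among the integer gridlines); one y-axis crossing is at y = 0.
3. Matching integer coefficients to the picture gives p.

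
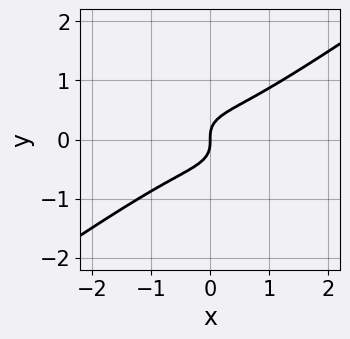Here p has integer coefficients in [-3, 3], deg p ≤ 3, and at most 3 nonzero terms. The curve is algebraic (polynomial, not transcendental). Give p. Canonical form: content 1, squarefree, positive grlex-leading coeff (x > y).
x^3 - 3*y^3 + x

First, deg p = 3. The shape is more complex than any degree-2 curve.
Then, from the axis intercepts and sections: it crosses the y-axis at the gridline y = 0; it crosses the x-axis at the gridline x = 0.
Finally, assembling these constraints gives the stated polynomial.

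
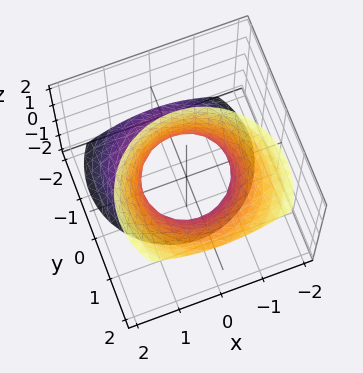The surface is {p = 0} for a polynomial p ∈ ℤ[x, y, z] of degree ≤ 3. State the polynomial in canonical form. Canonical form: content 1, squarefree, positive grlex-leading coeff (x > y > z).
(a) Degree: no degree-1 surface has this shape, so deg p = 2.
(b) Against the integer gridlines: among the integer gridlines, it crosses the y-axis at y ∈ {-1, 1}; it misses every integer gridline on the z-axis; among the integer gridlines, it crosses the x-axis at x ∈ {-1, 1}.
(c) The integer polynomial consistent with all of this is the stated p.

3*x^2 + 3*y^2 - 3*y*z - z^2 - 3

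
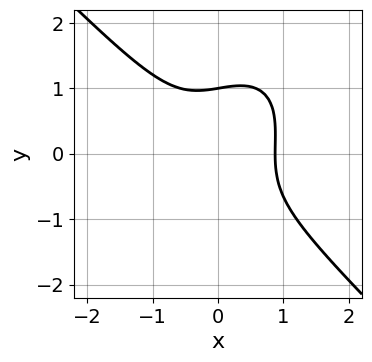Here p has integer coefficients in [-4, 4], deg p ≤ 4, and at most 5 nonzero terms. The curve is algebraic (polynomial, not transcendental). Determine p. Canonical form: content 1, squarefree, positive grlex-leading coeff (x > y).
deg p = 3.
From the visible intercepts: one y-axis crossing is at y = 1.
Fitting integer coefficients to these (and the overall shape) gives p.

3*x^3 - x*y^2 + 2*y^3 - 2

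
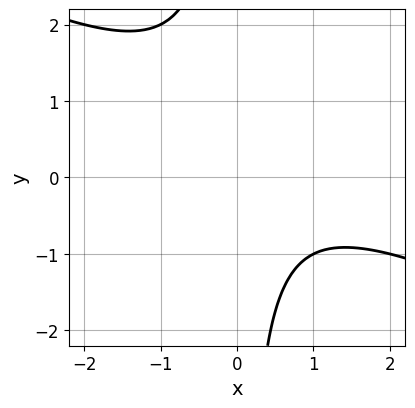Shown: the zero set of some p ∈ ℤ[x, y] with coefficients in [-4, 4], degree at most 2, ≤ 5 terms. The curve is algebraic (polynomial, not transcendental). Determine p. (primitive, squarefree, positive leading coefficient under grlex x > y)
First, the degree is 2 — the shape is more complex than any degree-1 curve.
Next, observable constraints: no y-intercept at any integer in the box; the curve avoids every integer x-axis point in the box.
Finally, together with the visible shape, these determine p as stated.

x^2 + 2*x*y - x + 2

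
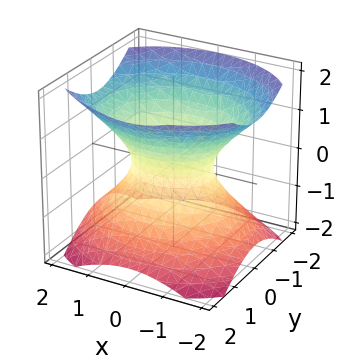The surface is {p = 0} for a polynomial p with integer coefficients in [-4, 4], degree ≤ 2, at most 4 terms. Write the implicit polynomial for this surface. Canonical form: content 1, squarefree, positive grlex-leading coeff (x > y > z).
2*x^2 + 3*y^2 - 3*z^2 - 2

(a) Degree: an hourglass — one-sheet hyperboloid; a quadric, so deg p = 2.
(b) Symmetries: the x ↦ −x reflection is a symmetry, so x appears only in even powers; mirror symmetry z ↦ −z ⇒ only even powers of z; it's symmetric under y → −y, forcing even powers of y.
(c) Against the integer gridlines: the x-axis gridline crossings are at x ∈ {-1, 1}; it misses every integer gridline on the z-axis.
(d) Putting this together gives p.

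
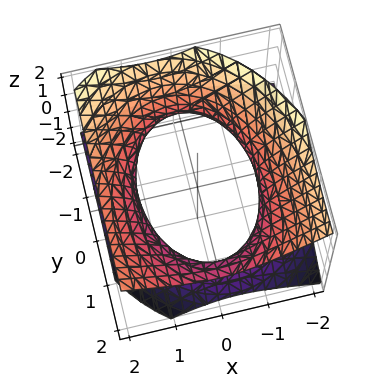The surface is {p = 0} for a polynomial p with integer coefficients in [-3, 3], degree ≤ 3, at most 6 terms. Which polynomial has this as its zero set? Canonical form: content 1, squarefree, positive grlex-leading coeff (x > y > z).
1. Degree: no degree-1 surface has this shape, so deg p = 2.
2. Reading off the gridlines: no z-intercept at any integer in the box.
3. Matching integer coefficients to the picture gives p.

2*x^2 - x*z + y^2 - 2*y*z - 3*z^2 - 3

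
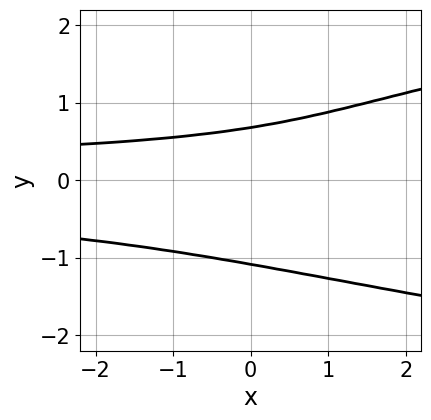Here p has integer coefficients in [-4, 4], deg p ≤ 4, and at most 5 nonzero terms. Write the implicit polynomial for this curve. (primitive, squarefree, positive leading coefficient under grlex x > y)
First, the degree is 4 — no degree-3 curve has this shape.
Then, against the integer gridlines: no x-intercept at any integer in the box.
Finally, matching integer coefficients to the picture gives p.

3*y^4 - 2*x*y^2 + 2*y - 2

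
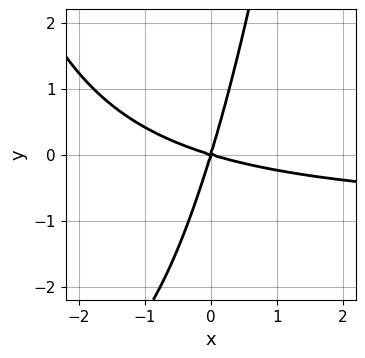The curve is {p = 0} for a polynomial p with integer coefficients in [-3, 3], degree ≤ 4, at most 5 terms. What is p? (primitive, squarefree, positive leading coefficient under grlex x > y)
1. Degree: a generic line meets the curve in up to 3 points, so deg p = 3.
2. Checking where it meets the axes: it crosses the x-axis at the gridline x = 0; it crosses the y-axis at the gridline y = 0.
3. The integer polynomial consistent with all of this is the stated p.

x^2*y + x^2 + 3*x*y - y^2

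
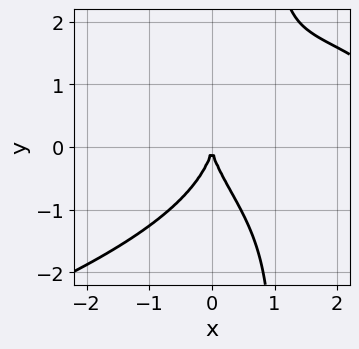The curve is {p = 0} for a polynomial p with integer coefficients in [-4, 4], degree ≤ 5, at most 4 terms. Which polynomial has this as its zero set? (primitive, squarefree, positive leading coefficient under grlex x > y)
x*y^3 + x^3 - y^3 - 3*x^2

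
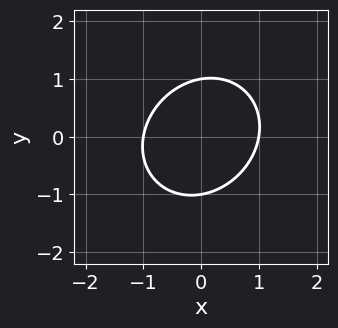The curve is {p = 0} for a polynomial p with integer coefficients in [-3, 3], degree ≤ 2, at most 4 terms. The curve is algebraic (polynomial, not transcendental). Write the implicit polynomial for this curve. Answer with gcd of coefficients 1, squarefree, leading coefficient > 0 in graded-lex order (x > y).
3*x^2 - x*y + 3*y^2 - 3

Degree: the shape is more complex than any degree-1 curve, so deg p = 2.
From the axis intercepts and sections: the y-axis gridline crossings are at y ∈ {-1, 1}; the x-axis gridline crossings are at x ∈ {-1, 1}.
Fitting integer coefficients to these (and the overall shape) gives p.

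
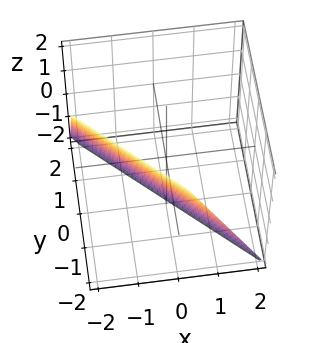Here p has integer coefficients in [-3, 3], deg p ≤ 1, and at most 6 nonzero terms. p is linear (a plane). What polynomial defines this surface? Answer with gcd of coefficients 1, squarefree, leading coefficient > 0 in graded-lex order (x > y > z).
2*x + 2*y + z + 2

First, the degree is 1 — every cross-section is a straight line — this is a plane.
Next, from the visible intercepts: it crosses the y-axis at the gridline y = -1; it meets the z-axis at z = -2 (among the integer gridlines); one x-axis crossing is at x = -1.
Finally, matching integer coefficients to the picture gives p.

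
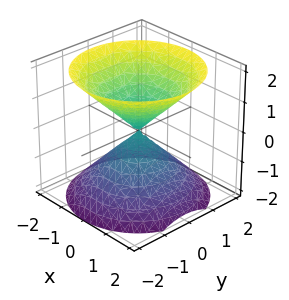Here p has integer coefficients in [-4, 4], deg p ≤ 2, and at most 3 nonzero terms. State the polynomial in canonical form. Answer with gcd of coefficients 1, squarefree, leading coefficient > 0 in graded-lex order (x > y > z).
x^2 + y^2 - z^2

First, the picture has 2 separate pieces. They look like related sheets of one shape, so recover p as a whole.
Then, degree: two nappes meeting at a single point; a quadric, so deg p = 2.
Next, by symmetry, every cross-section ⟂ z is a circle, so x, y appear only via x² + y²; mirror symmetry z ↦ −z ⇒ only even powers of z.
Then, checking where it meets the axes: a circular section at z = -1 has radius exactly 1; it meets the y-axis at y = 0 (among the integer gridlines); it crosses the z-axis at the gridline z = 0; it meets the x-axis at x = 0 (among the integer gridlines).
Finally, solving for integer coefficients yields p as stated.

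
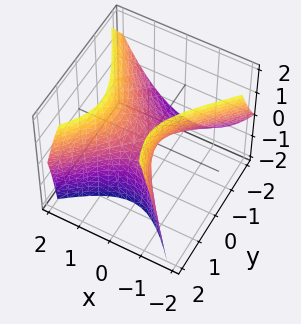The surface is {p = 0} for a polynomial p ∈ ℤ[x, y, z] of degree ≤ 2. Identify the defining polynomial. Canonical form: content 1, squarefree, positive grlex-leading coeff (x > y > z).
Degree: a generic line meets the surface in up to 2 points, so deg p = 2.
Against the integer gridlines: it crosses the x-axis at the gridline x = 0; one y-axis crossing is at y = 0; it crosses the z-axis at the gridline z = 0.
Together with the visible shape, these determine p as stated.

3*x^2 - x*y - 2*y^2 + 2*y*z - 2*z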